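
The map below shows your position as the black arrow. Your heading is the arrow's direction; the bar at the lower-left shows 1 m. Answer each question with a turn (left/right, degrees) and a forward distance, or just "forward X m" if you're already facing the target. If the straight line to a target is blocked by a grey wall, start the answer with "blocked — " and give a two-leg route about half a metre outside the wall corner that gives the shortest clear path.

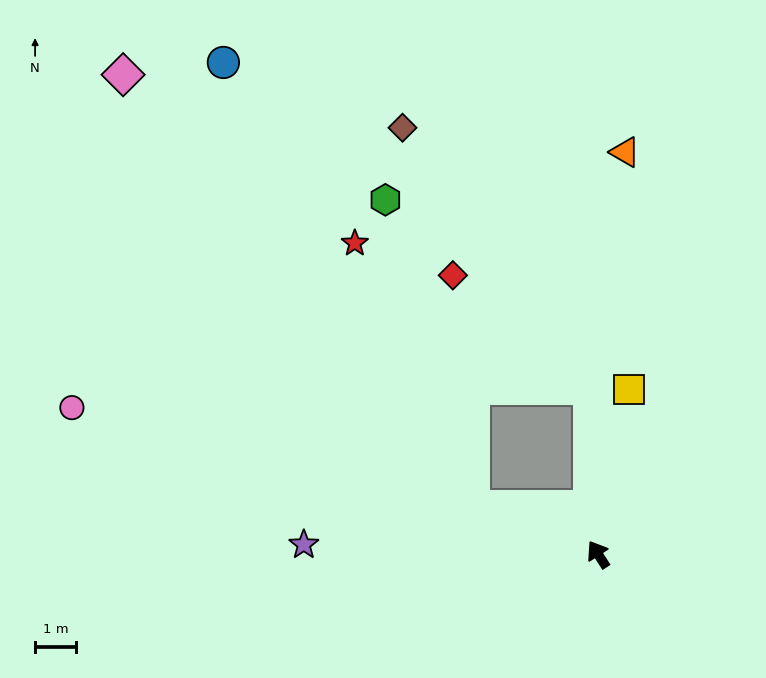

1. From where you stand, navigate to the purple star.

turn left 55°, forward 7.2 m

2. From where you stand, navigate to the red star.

blocked — turn left 37°, forward 3.3 m, then turn right 46°, forward 7.1 m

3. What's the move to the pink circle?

turn left 42°, forward 13.4 m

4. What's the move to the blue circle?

blocked — turn left 37°, forward 3.3 m, then turn right 41°, forward 12.5 m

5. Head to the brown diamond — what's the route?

blocked — turn right 30°, forward 4.1 m, then turn left 33°, forward 7.9 m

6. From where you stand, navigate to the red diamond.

blocked — turn right 30°, forward 4.1 m, then turn left 48°, forward 4.4 m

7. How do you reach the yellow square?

turn right 43°, forward 4.1 m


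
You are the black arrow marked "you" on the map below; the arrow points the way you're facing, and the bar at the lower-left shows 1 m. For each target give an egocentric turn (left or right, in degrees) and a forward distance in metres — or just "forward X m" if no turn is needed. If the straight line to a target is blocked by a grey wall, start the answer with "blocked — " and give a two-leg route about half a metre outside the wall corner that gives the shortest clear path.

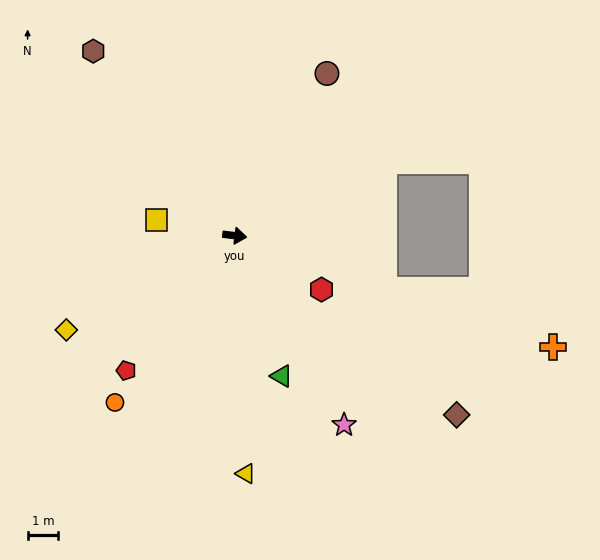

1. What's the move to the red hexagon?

turn right 25°, forward 3.3 m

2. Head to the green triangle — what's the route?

turn right 64°, forward 4.8 m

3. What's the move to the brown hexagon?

turn left 135°, forward 7.6 m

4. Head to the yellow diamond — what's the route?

turn right 144°, forward 6.3 m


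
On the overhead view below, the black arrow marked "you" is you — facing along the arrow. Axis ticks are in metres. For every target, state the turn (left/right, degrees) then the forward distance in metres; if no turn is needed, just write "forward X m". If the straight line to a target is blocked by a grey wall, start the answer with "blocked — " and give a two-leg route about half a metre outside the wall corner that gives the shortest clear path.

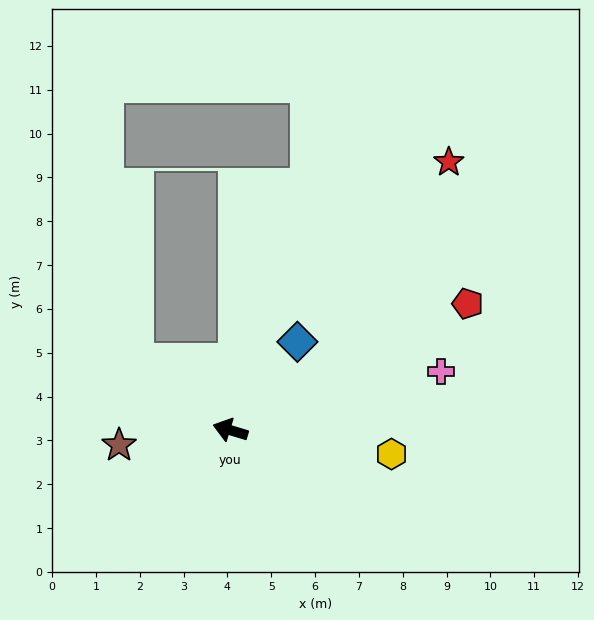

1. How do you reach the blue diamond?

turn right 110°, forward 2.5 m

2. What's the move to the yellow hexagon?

turn right 172°, forward 3.7 m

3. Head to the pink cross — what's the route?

turn right 148°, forward 5.0 m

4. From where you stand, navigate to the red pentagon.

turn right 135°, forward 6.1 m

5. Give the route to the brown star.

turn left 24°, forward 2.6 m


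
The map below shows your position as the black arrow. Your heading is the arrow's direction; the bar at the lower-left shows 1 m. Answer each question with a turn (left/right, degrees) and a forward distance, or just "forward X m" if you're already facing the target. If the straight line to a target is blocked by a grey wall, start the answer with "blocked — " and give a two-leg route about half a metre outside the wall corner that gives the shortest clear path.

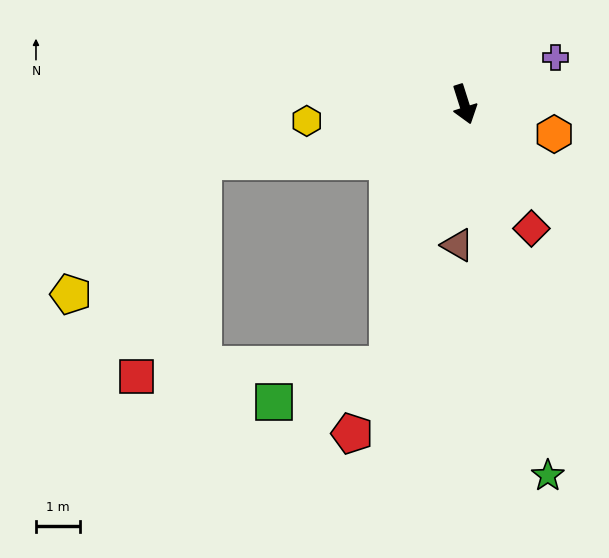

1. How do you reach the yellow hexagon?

turn right 102°, forward 3.6 m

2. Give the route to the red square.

blocked — turn right 34°, forward 6.2 m, then turn right 71°, forward 5.7 m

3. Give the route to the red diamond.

turn left 11°, forward 3.2 m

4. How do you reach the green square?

blocked — turn right 34°, forward 6.2 m, then turn right 55°, forward 2.7 m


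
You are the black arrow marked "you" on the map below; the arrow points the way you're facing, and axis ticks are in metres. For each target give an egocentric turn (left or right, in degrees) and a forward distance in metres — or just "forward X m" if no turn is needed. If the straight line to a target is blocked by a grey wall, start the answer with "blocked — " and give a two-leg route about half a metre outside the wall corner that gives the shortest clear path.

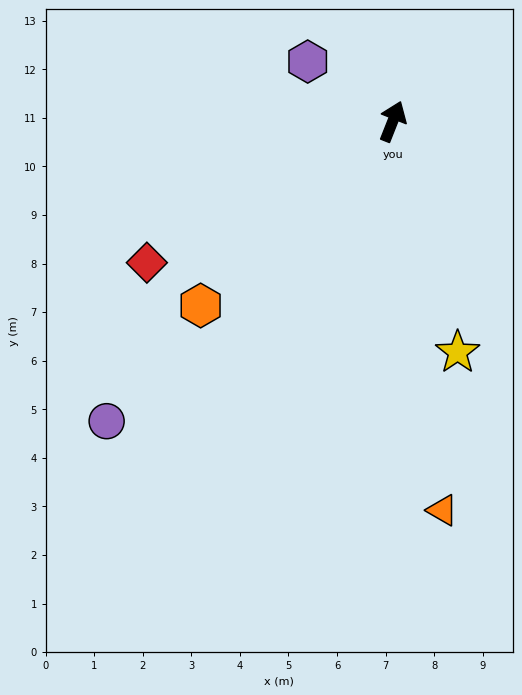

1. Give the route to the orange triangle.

turn right 151°, forward 8.1 m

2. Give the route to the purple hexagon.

turn left 76°, forward 2.1 m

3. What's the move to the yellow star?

turn right 143°, forward 4.9 m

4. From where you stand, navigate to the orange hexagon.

turn left 155°, forward 5.5 m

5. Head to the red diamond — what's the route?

turn left 141°, forward 5.8 m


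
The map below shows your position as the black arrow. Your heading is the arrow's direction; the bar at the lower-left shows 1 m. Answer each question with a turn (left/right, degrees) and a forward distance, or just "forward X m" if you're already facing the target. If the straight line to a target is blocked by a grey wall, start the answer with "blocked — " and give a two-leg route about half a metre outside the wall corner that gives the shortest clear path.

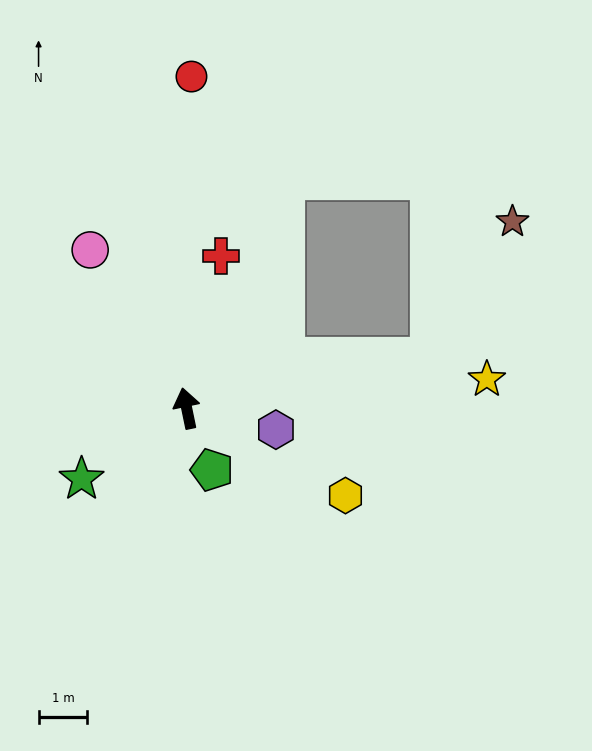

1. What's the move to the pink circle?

turn left 20°, forward 3.8 m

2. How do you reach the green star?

turn left 112°, forward 2.6 m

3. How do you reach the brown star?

blocked — turn right 90°, forward 5.1 m, then turn left 48°, forward 3.3 m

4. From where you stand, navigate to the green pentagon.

turn right 169°, forward 1.4 m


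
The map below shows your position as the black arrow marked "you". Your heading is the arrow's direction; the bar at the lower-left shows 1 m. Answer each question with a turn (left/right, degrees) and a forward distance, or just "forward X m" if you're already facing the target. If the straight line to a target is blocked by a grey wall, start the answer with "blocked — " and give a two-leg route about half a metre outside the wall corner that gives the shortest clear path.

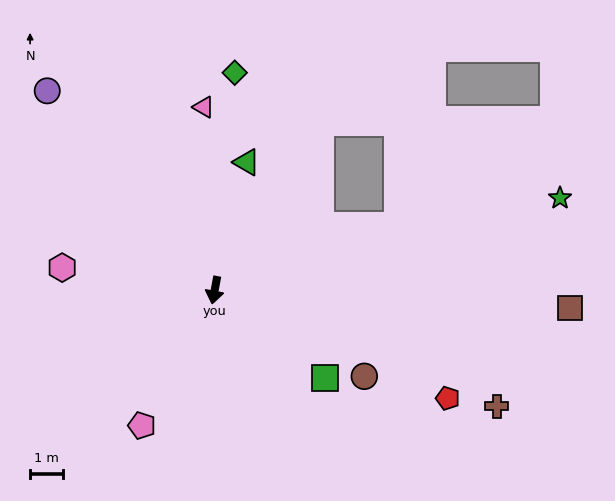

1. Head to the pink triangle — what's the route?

turn right 166°, forward 5.6 m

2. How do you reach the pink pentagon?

turn right 18°, forward 4.7 m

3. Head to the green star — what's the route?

turn left 116°, forward 10.9 m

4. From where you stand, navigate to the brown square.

turn left 98°, forward 10.8 m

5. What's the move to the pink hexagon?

turn right 88°, forward 4.7 m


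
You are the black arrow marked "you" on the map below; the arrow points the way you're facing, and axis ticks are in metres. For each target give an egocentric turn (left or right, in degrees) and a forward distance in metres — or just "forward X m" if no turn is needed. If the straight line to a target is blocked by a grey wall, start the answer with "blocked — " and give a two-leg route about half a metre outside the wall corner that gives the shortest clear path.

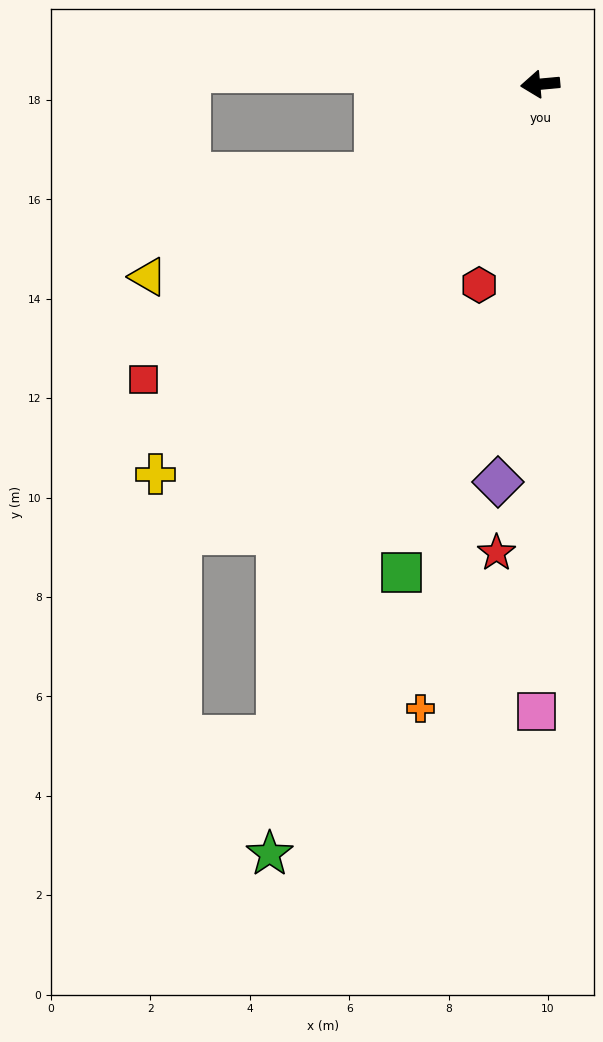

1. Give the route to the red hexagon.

turn left 68°, forward 4.2 m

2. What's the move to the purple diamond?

turn left 79°, forward 8.0 m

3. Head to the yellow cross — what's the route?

turn left 40°, forward 11.0 m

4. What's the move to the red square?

turn left 31°, forward 10.0 m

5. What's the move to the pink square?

turn left 84°, forward 12.6 m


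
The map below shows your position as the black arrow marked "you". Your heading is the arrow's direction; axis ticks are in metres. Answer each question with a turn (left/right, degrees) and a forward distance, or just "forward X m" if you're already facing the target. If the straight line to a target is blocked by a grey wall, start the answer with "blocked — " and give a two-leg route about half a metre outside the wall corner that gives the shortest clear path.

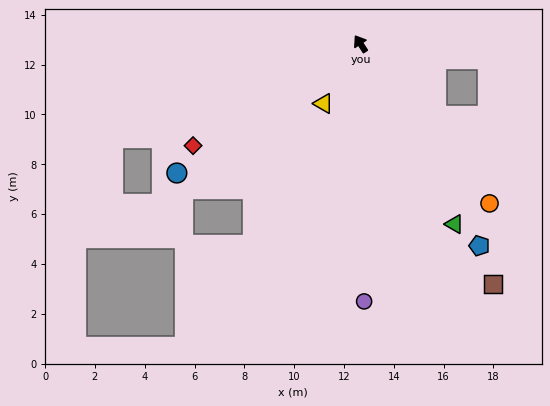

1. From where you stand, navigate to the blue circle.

turn left 92°, forward 9.0 m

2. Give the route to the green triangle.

turn left 174°, forward 8.2 m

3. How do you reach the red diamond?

turn left 88°, forward 7.9 m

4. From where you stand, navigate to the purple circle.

turn left 148°, forward 10.3 m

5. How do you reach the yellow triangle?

turn left 115°, forward 2.8 m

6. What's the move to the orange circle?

turn right 174°, forward 8.2 m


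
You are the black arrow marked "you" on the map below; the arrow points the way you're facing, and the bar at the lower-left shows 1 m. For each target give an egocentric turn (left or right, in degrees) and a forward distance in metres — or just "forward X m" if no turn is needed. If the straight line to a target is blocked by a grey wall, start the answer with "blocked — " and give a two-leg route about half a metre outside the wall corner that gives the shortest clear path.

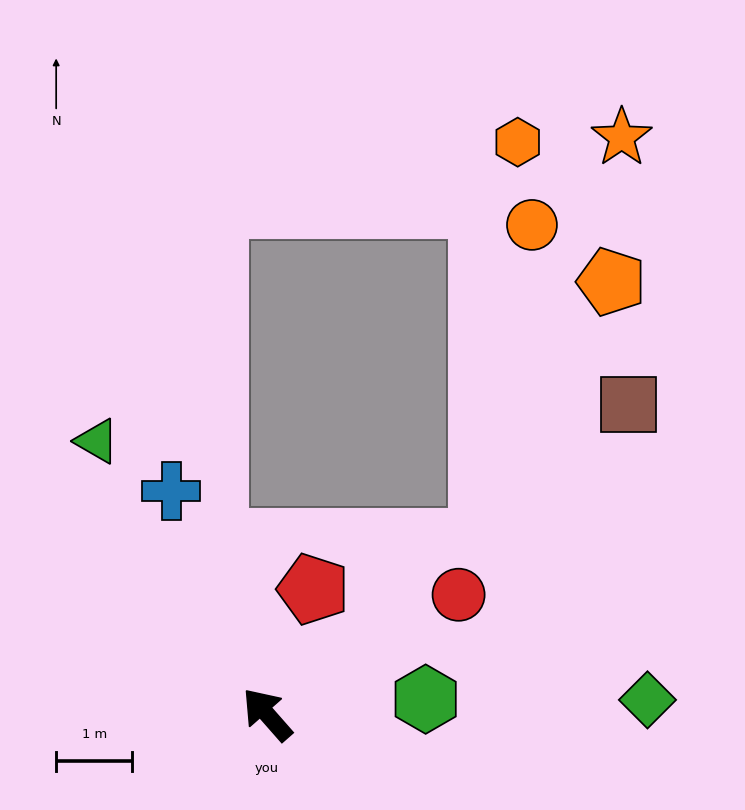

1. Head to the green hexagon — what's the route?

turn right 126°, forward 2.1 m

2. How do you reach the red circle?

turn right 99°, forward 3.0 m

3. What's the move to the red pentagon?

turn right 62°, forward 1.7 m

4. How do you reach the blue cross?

turn right 18°, forward 3.2 m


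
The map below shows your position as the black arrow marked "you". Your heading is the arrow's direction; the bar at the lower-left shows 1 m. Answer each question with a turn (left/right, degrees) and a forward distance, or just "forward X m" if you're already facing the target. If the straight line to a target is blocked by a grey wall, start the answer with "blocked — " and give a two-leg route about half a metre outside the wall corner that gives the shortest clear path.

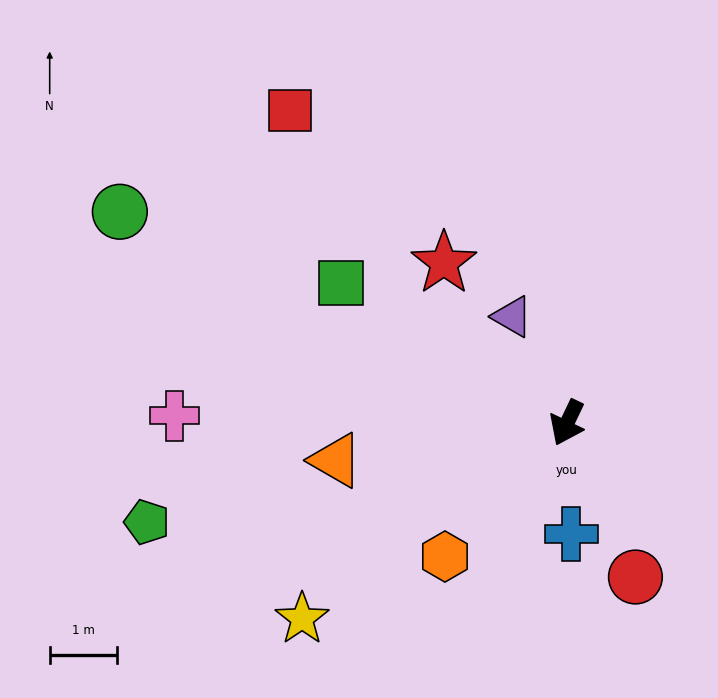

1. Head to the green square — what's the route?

turn right 96°, forward 4.0 m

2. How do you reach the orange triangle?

turn right 55°, forward 3.5 m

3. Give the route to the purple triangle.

turn right 127°, forward 1.8 m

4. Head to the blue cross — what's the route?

turn left 28°, forward 1.7 m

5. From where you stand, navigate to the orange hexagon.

turn right 17°, forward 2.7 m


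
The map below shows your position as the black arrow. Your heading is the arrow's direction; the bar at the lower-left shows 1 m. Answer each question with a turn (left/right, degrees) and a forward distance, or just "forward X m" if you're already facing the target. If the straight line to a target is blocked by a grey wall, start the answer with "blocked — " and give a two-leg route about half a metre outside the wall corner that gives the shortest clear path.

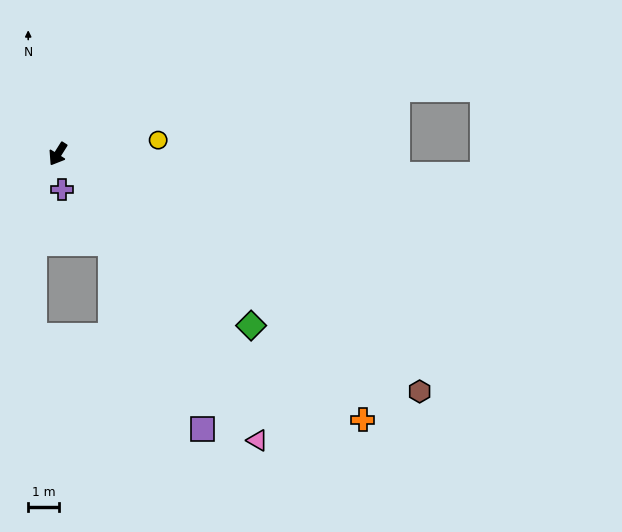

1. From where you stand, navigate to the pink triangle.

turn left 67°, forward 11.4 m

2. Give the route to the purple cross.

turn left 39°, forward 1.2 m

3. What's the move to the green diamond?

turn left 81°, forward 8.4 m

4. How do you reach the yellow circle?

turn left 130°, forward 3.3 m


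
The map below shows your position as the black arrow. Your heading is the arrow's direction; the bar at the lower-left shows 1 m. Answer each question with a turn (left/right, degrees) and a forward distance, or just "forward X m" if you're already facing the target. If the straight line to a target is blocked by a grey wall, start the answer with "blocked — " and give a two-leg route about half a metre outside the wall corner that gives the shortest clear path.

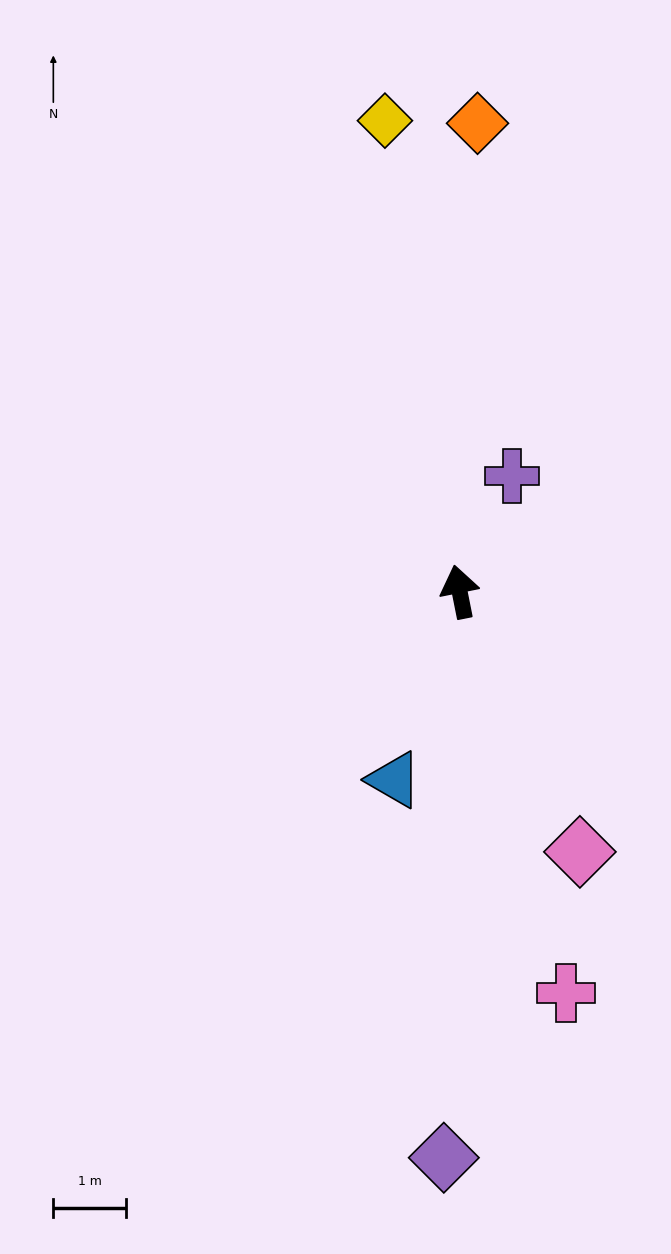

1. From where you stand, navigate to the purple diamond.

turn left 167°, forward 7.8 m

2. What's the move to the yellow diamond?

turn right 2°, forward 6.6 m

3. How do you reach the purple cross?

turn right 36°, forward 1.8 m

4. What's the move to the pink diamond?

turn right 166°, forward 4.0 m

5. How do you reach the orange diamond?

turn right 13°, forward 6.5 m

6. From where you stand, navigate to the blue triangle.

turn left 150°, forward 2.8 m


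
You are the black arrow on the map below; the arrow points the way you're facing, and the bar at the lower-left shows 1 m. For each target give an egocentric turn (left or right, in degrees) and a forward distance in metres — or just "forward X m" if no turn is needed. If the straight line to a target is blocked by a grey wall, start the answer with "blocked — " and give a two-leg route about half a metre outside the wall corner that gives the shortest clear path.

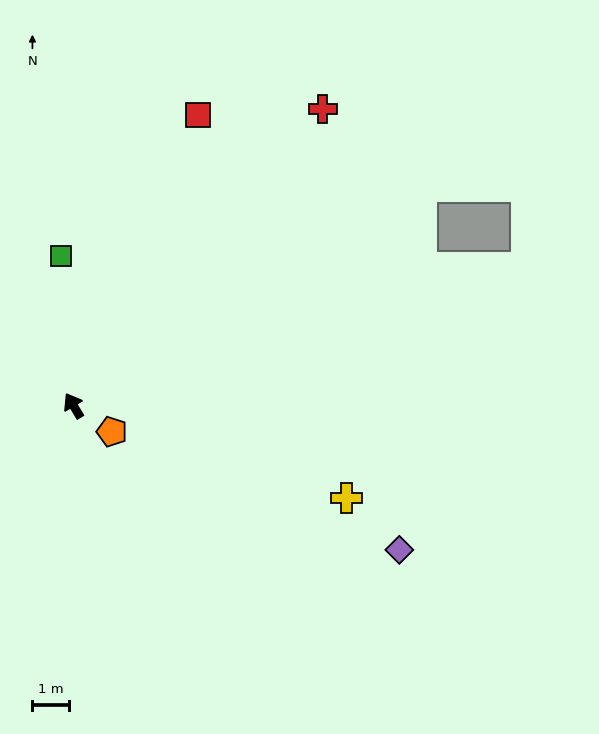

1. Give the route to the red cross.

turn right 71°, forward 10.7 m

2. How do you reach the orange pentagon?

turn right 155°, forward 1.3 m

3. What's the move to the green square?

turn right 26°, forward 4.1 m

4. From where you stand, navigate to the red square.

turn right 54°, forward 8.7 m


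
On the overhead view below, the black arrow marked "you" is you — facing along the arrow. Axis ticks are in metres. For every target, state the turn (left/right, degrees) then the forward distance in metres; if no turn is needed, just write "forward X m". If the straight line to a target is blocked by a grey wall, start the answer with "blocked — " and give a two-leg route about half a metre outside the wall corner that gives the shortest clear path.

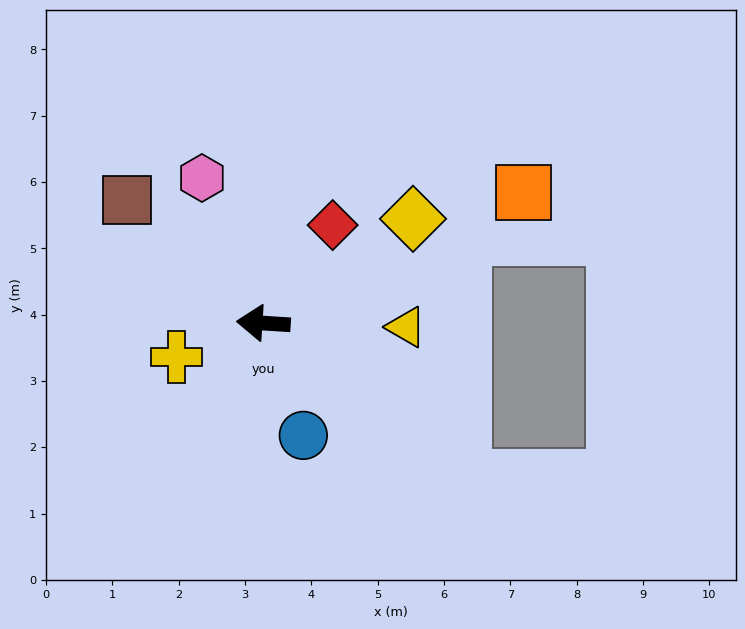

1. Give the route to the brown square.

turn right 39°, forward 2.8 m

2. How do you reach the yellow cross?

turn left 25°, forward 1.4 m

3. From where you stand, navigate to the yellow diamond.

turn right 141°, forward 2.8 m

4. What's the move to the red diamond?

turn right 122°, forward 1.8 m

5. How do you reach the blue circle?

turn left 113°, forward 1.8 m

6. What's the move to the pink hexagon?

turn right 63°, forward 2.4 m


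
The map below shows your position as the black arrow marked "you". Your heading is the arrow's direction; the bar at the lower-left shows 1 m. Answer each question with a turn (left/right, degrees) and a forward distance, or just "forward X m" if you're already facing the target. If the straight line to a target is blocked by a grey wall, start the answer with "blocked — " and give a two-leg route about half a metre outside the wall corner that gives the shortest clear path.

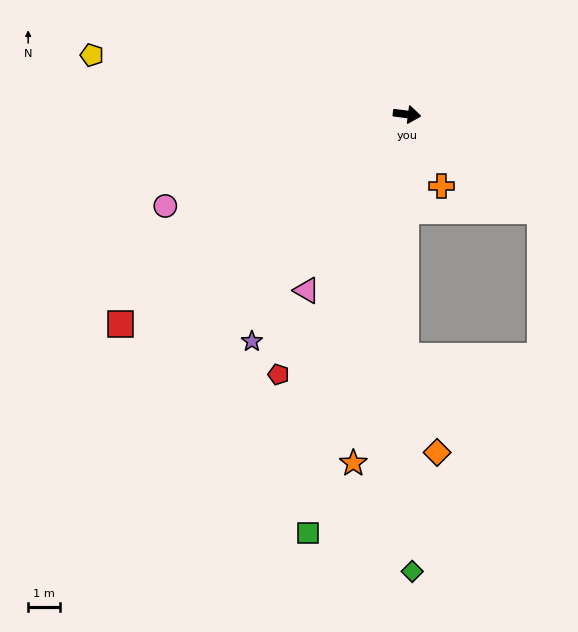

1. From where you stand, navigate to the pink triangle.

turn right 113°, forward 6.4 m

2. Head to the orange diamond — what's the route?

blocked — turn right 83°, forward 7.6 m, then turn left 18°, forward 3.2 m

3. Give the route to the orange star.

turn right 92°, forward 11.1 m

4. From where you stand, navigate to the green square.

turn right 96°, forward 13.6 m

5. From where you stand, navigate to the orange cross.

turn right 57°, forward 2.5 m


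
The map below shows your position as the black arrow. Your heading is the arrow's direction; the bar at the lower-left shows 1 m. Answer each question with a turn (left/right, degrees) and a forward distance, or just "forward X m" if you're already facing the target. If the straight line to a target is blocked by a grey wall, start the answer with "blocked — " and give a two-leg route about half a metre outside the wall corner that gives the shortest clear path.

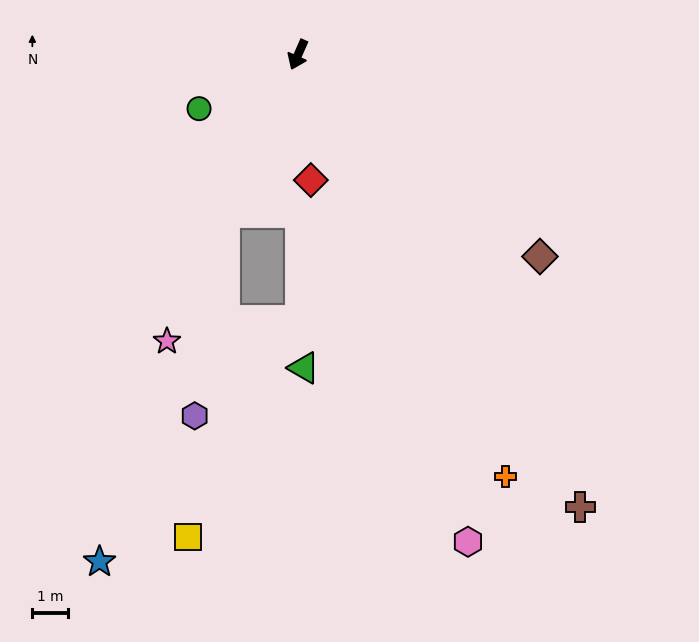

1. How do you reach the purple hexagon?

blocked — forward 4.9 m, then turn left 15°, forward 5.8 m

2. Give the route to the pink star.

forward 8.9 m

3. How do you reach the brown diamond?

turn left 74°, forward 8.9 m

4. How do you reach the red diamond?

turn left 30°, forward 3.5 m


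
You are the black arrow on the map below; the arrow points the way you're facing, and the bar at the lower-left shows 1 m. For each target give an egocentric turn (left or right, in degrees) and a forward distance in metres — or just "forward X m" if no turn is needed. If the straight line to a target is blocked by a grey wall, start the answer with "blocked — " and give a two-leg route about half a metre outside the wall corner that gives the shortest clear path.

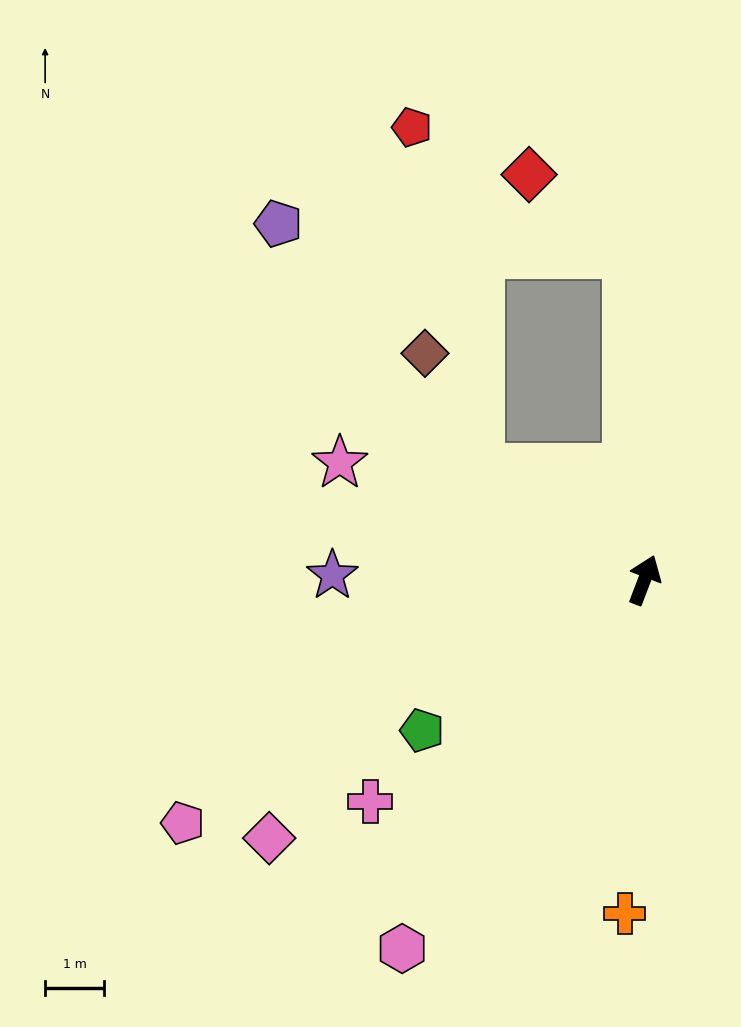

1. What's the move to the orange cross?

turn right 162°, forward 5.7 m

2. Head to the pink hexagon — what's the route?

turn left 168°, forward 7.5 m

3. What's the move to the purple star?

turn left 110°, forward 5.3 m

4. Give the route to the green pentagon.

turn left 145°, forward 4.6 m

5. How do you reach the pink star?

turn left 90°, forward 5.6 m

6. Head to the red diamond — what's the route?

blocked — turn left 24°, forward 5.5 m, then turn left 48°, forward 2.2 m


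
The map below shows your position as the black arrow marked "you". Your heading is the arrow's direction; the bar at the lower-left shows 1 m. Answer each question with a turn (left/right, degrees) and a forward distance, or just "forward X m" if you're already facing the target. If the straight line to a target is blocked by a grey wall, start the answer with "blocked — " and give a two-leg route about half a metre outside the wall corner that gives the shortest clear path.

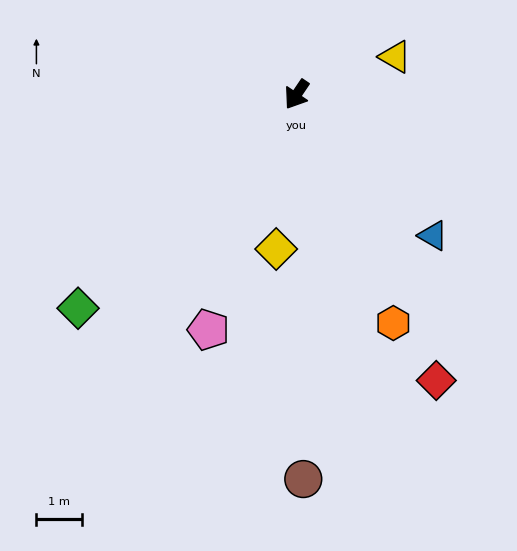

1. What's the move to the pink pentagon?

turn left 13°, forward 5.5 m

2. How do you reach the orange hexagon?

turn left 57°, forward 5.5 m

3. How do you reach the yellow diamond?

turn left 27°, forward 3.4 m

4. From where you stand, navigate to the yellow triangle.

turn left 145°, forward 2.3 m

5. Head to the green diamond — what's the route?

turn right 12°, forward 6.7 m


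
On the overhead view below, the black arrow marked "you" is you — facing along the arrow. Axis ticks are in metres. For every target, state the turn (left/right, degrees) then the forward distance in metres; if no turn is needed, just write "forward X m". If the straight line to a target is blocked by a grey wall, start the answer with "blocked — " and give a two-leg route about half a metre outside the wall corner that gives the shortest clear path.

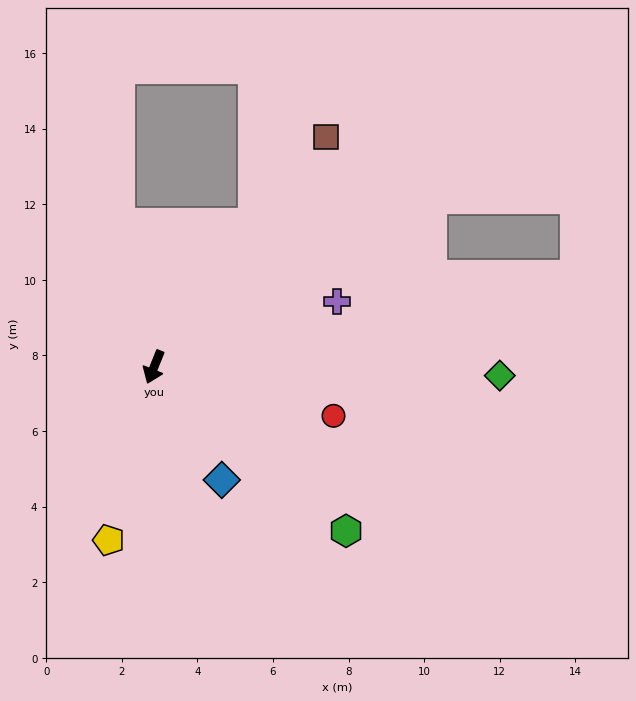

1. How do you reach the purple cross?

turn left 132°, forward 5.1 m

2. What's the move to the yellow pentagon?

turn left 7°, forward 4.7 m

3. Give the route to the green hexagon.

turn left 71°, forward 6.7 m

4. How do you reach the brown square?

turn left 165°, forward 7.6 m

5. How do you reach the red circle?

turn left 97°, forward 4.9 m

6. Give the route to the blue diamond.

turn left 53°, forward 3.5 m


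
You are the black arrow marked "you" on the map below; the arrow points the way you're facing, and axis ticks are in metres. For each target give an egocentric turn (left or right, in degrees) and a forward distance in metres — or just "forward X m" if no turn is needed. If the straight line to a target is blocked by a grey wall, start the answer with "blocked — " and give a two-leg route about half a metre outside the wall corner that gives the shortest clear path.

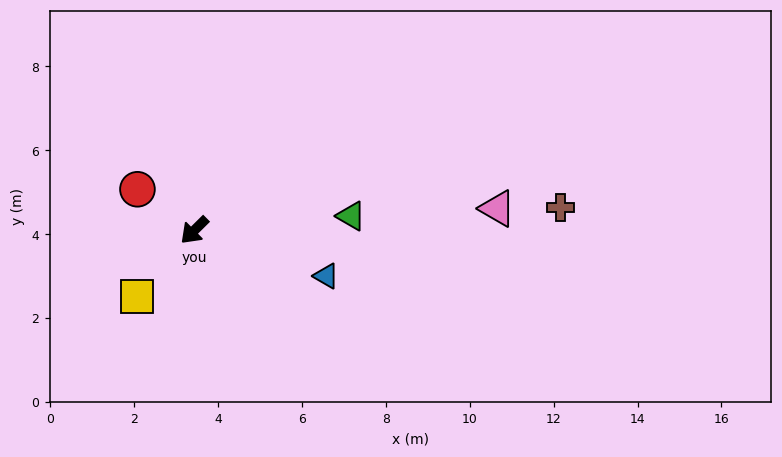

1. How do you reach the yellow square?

turn left 4°, forward 2.1 m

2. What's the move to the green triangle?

turn left 141°, forward 3.7 m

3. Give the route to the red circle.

turn right 81°, forward 1.7 m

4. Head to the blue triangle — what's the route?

turn left 116°, forward 3.3 m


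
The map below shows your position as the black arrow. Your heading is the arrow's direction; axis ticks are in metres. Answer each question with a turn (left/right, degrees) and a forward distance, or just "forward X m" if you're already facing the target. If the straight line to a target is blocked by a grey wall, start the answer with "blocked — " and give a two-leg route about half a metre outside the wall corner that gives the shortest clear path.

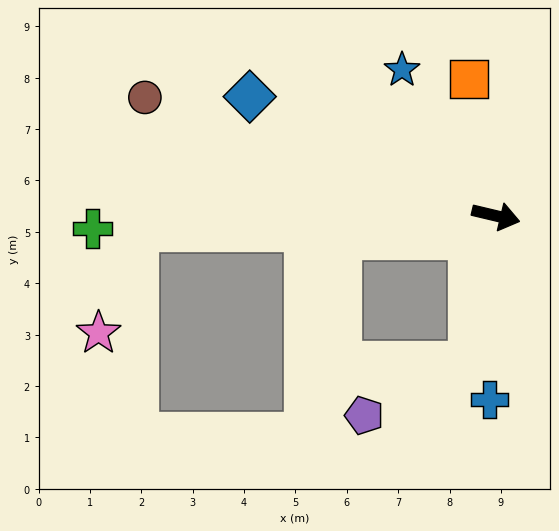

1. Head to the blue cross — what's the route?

turn right 79°, forward 3.6 m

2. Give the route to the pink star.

blocked — turn right 164°, forward 7.0 m, then turn left 67°, forward 2.1 m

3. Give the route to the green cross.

turn right 165°, forward 7.9 m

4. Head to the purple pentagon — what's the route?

blocked — turn right 86°, forward 2.9 m, then turn right 55°, forward 2.3 m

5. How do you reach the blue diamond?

turn left 168°, forward 5.3 m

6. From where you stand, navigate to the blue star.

turn left 136°, forward 3.4 m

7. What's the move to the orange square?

turn left 115°, forward 2.7 m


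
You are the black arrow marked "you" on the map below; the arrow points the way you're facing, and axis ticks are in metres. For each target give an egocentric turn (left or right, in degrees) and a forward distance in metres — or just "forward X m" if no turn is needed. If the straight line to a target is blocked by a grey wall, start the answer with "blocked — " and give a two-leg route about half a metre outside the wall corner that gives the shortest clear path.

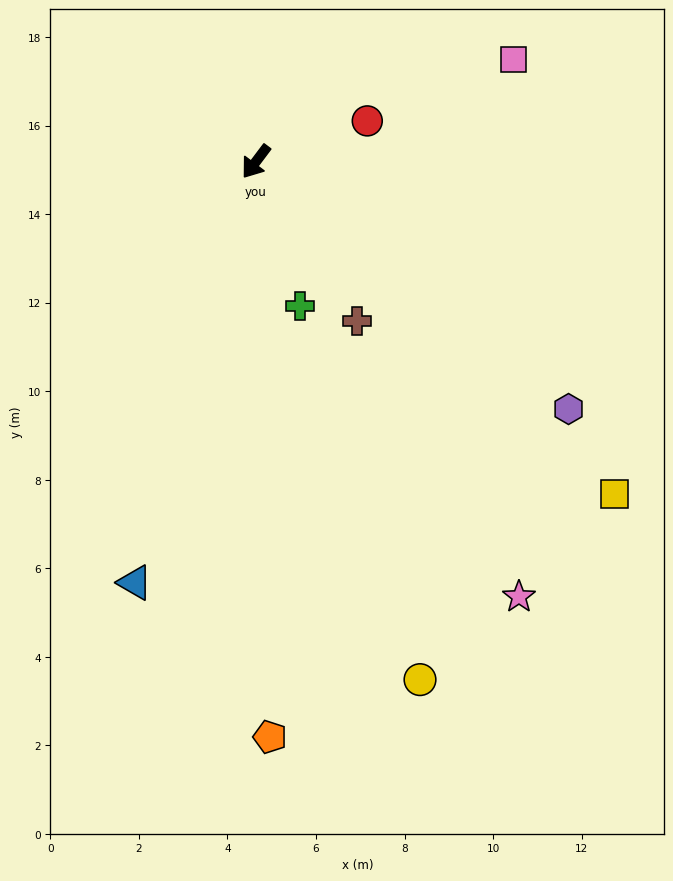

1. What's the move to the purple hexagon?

turn left 89°, forward 9.0 m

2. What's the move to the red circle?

turn left 147°, forward 2.7 m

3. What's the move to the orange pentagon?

turn left 38°, forward 13.0 m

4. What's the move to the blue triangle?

turn left 21°, forward 9.9 m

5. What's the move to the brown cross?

turn left 69°, forward 4.3 m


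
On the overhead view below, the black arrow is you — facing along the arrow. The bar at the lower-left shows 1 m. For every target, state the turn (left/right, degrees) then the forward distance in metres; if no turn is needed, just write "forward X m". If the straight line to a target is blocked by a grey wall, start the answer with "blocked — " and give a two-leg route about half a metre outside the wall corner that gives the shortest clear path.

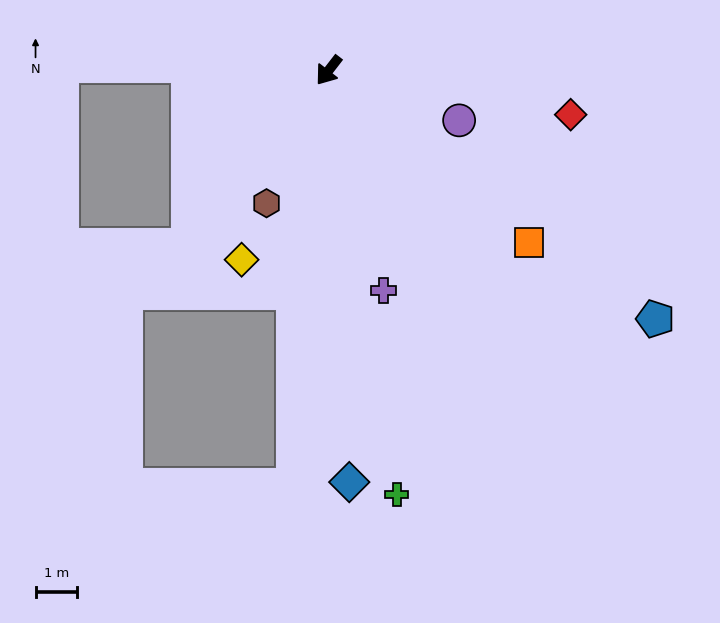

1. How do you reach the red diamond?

turn left 117°, forward 5.9 m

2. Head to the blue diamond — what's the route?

turn left 41°, forward 9.8 m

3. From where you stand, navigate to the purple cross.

turn left 52°, forward 5.4 m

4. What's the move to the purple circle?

turn left 107°, forward 3.3 m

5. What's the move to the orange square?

turn left 87°, forward 6.3 m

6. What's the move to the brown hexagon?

turn left 13°, forward 3.5 m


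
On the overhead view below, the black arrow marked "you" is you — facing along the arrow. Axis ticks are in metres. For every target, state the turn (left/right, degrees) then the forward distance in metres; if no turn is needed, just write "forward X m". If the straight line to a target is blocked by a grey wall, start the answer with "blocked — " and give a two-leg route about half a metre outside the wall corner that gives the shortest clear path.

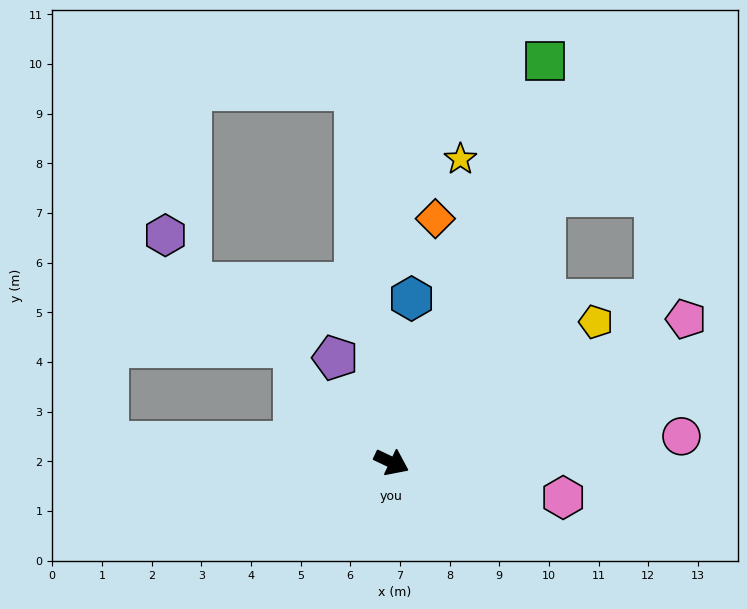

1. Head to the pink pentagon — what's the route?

turn left 51°, forward 6.6 m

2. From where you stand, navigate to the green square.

turn left 94°, forward 8.7 m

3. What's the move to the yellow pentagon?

turn left 60°, forward 5.0 m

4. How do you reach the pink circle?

turn left 31°, forward 5.9 m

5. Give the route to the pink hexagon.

turn left 14°, forward 3.5 m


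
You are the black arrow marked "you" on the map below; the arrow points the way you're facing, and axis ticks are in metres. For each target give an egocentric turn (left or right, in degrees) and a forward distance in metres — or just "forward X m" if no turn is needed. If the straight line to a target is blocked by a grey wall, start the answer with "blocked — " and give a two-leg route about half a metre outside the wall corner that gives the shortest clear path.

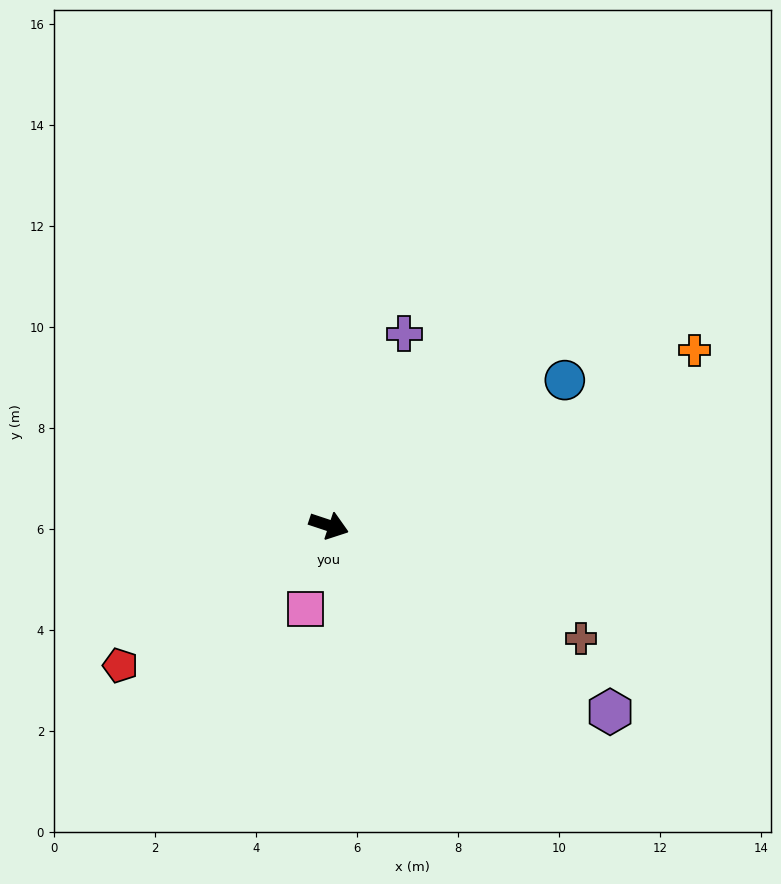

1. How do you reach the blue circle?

turn left 50°, forward 5.5 m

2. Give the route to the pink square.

turn right 87°, forward 1.7 m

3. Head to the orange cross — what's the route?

turn left 44°, forward 8.0 m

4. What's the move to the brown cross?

turn right 6°, forward 5.5 m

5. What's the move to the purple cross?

turn left 87°, forward 4.1 m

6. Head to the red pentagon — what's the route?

turn right 128°, forward 5.0 m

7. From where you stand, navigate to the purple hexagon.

turn right 15°, forward 6.7 m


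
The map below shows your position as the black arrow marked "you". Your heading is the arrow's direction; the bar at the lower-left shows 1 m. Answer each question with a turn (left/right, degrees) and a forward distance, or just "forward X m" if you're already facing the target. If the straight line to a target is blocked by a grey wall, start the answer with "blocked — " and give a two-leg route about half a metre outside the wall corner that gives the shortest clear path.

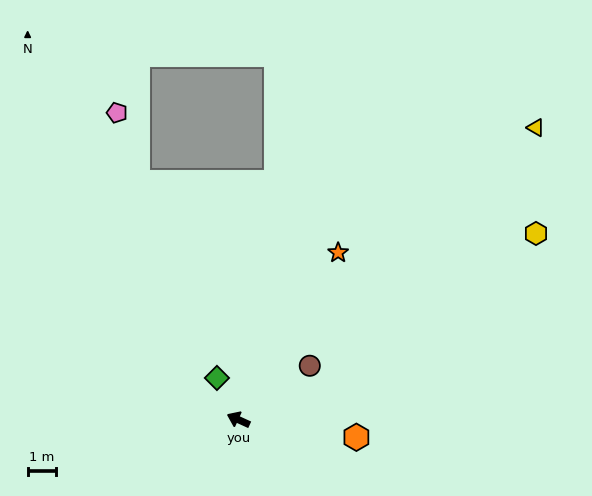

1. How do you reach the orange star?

turn right 96°, forward 6.8 m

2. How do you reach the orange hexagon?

turn right 164°, forward 4.2 m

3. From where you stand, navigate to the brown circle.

turn right 118°, forward 3.1 m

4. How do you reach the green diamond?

turn right 38°, forward 1.6 m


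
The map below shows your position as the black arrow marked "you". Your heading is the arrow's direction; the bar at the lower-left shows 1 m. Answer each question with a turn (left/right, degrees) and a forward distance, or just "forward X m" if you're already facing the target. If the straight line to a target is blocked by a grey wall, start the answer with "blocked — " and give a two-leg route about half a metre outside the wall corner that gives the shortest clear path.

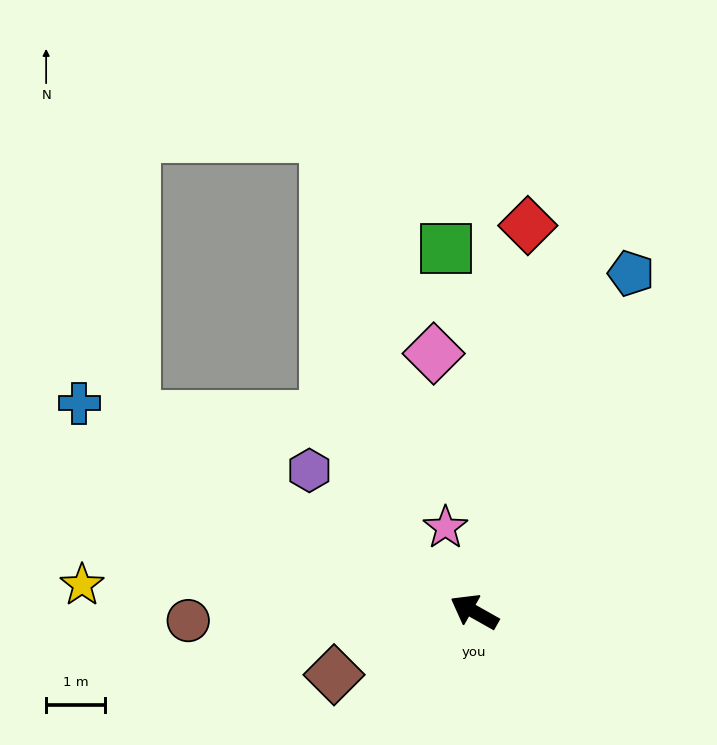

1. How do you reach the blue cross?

forward 7.5 m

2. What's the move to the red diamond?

turn right 68°, forward 6.6 m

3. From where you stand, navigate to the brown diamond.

turn left 54°, forward 2.6 m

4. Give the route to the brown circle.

turn left 31°, forward 4.8 m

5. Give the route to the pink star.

turn right 42°, forward 1.5 m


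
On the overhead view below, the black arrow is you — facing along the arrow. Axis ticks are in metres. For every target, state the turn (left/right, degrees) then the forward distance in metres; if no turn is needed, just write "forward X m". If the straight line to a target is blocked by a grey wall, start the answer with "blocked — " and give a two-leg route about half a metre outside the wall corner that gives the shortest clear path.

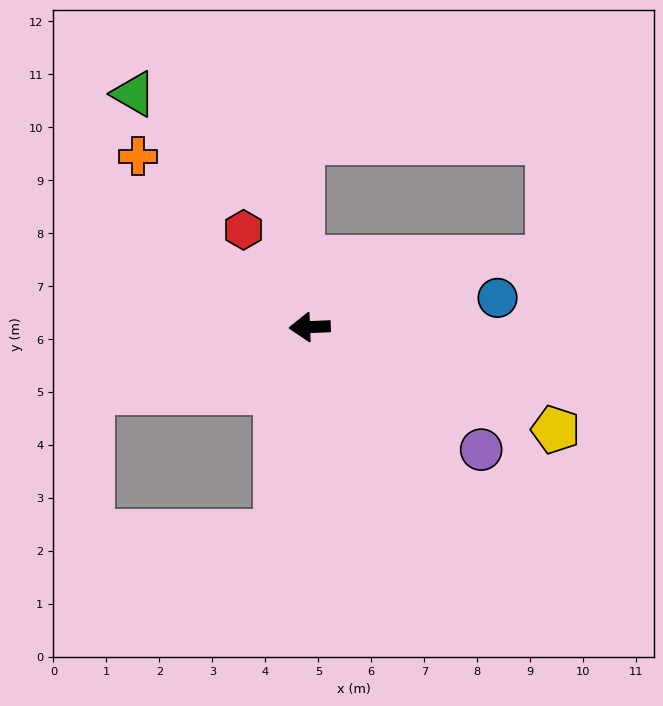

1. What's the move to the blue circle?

turn right 174°, forward 3.6 m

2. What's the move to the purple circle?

turn left 142°, forward 4.0 m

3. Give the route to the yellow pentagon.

turn left 155°, forward 5.0 m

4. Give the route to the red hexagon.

turn right 58°, forward 2.2 m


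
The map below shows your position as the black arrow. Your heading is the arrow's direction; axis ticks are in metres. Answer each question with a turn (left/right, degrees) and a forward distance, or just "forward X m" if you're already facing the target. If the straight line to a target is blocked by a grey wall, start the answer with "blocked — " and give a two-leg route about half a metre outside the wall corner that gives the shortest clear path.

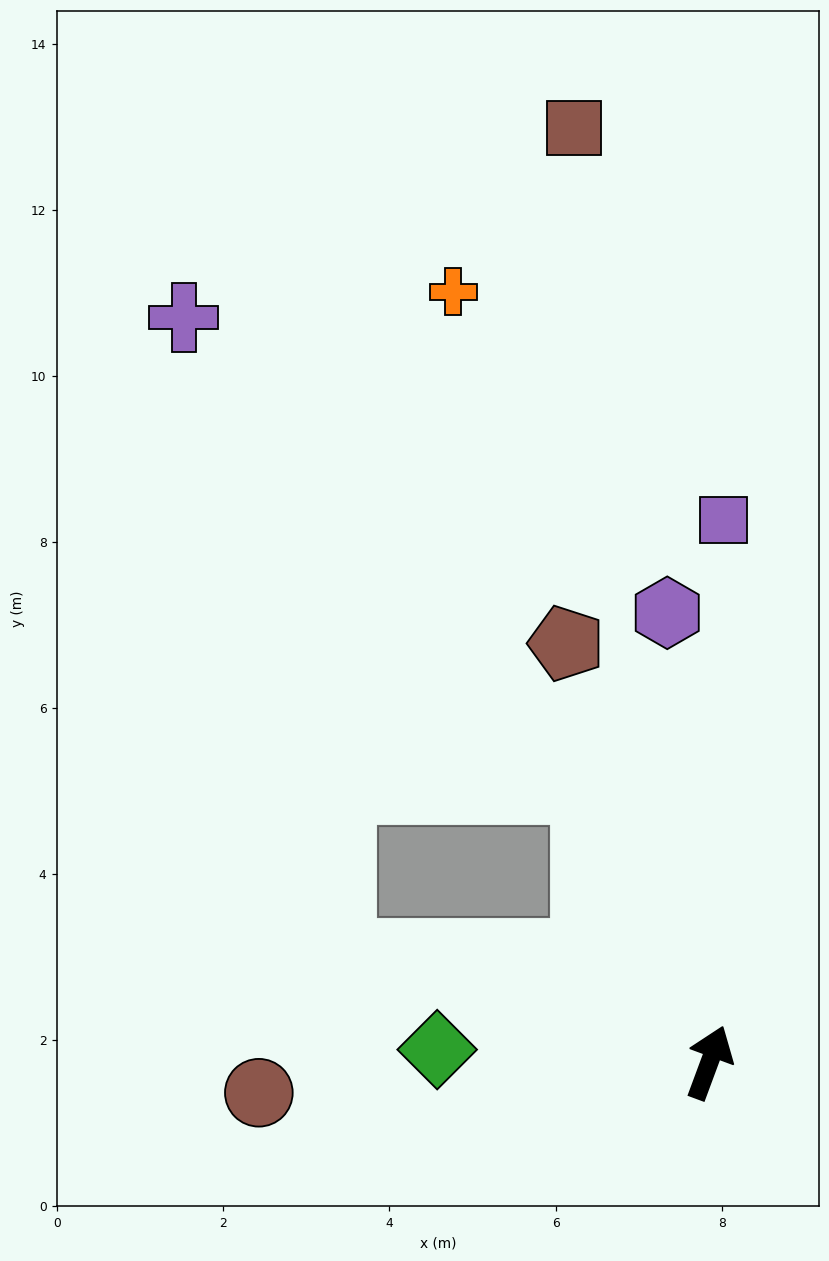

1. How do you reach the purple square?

turn left 19°, forward 6.5 m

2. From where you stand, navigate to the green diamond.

turn left 108°, forward 3.3 m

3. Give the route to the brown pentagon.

turn left 39°, forward 5.3 m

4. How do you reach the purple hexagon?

turn left 26°, forward 5.4 m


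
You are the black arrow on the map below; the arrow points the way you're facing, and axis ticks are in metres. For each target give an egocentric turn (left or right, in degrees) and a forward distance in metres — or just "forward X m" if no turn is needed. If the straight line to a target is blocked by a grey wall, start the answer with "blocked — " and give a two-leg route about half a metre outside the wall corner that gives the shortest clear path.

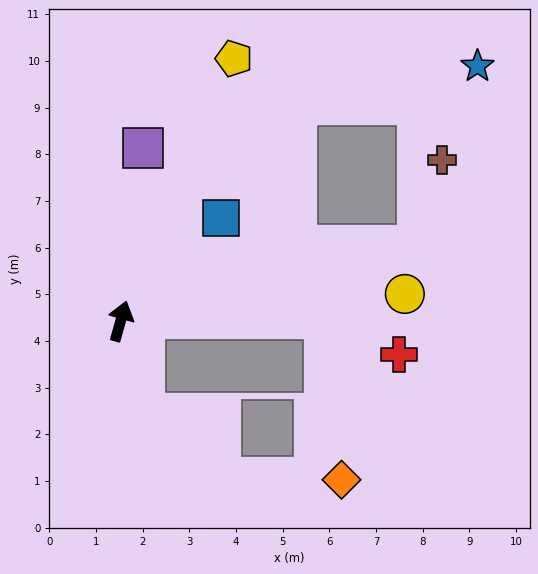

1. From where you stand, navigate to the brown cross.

blocked — turn right 60°, forward 6.6 m, then turn left 60°, forward 1.9 m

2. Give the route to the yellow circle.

turn right 69°, forward 6.1 m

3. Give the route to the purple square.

turn left 8°, forward 3.7 m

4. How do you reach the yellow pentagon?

turn right 8°, forward 6.1 m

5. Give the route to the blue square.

turn right 28°, forward 3.1 m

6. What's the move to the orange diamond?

blocked — turn right 74°, forward 4.4 m, then turn right 84°, forward 3.5 m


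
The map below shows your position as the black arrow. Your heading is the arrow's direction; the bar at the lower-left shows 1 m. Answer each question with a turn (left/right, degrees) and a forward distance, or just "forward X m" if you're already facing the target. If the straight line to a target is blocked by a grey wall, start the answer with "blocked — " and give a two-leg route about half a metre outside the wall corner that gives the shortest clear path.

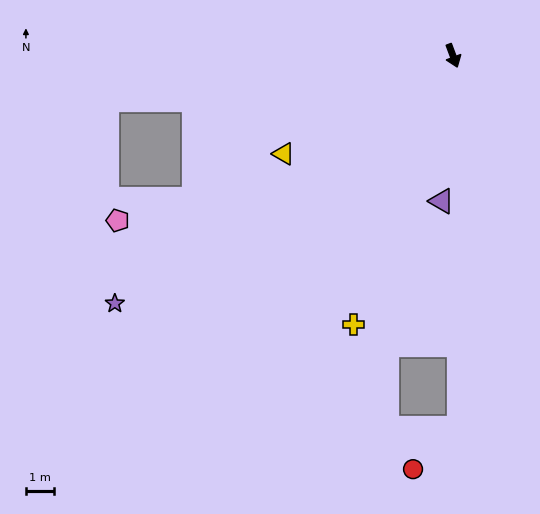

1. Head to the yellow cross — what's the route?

turn right 41°, forward 10.2 m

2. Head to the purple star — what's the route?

turn right 74°, forward 14.9 m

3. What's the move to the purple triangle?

turn right 25°, forward 5.2 m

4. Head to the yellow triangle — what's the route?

turn right 80°, forward 7.0 m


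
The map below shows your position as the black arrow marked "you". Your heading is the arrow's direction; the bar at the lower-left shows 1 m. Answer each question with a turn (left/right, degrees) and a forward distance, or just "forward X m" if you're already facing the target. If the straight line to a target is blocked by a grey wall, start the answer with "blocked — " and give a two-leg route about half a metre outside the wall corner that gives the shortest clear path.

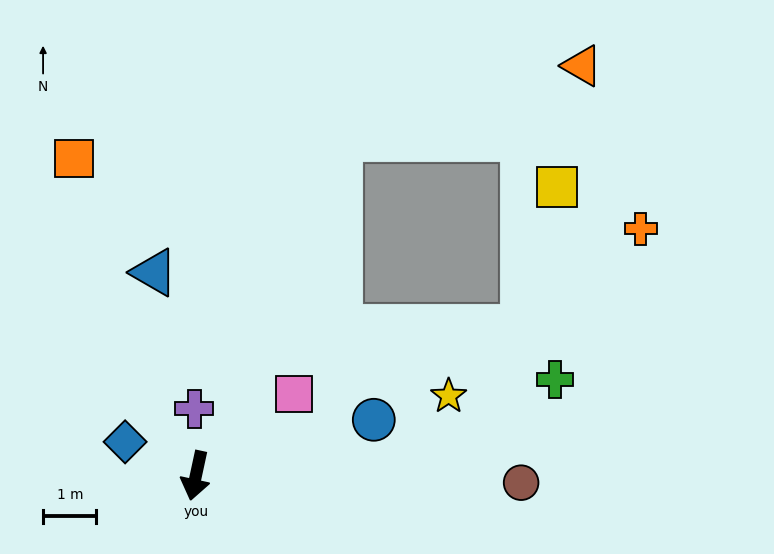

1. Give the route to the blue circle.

turn left 120°, forward 3.5 m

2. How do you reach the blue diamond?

turn right 103°, forward 1.5 m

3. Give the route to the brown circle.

turn left 101°, forward 6.1 m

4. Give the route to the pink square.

turn left 142°, forward 2.4 m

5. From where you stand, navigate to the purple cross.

turn right 166°, forward 1.3 m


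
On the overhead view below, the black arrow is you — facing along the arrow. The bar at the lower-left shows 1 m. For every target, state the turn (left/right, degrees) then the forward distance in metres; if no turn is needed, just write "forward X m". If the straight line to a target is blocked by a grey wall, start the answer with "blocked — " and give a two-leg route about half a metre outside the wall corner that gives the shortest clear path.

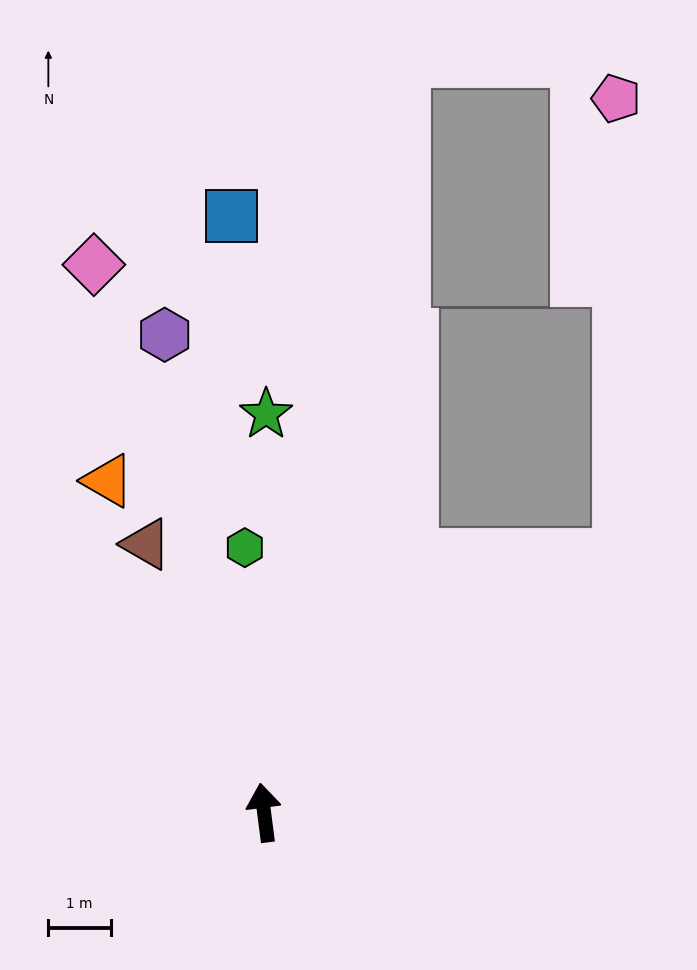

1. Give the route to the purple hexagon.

turn left 4°, forward 7.8 m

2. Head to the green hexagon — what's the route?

turn right 3°, forward 4.3 m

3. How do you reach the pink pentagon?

blocked — turn right 61°, forward 7.0 m, then turn left 54°, forward 7.3 m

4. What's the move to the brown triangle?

turn left 16°, forward 4.7 m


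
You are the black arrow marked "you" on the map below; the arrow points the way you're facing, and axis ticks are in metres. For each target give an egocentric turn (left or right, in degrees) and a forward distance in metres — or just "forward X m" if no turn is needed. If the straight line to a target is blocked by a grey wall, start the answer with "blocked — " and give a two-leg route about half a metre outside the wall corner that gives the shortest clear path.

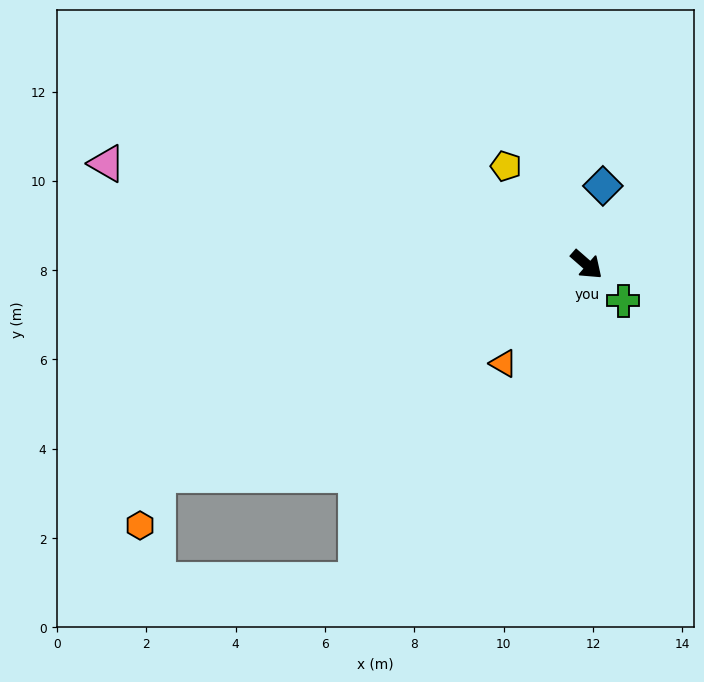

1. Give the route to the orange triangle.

turn right 89°, forward 2.9 m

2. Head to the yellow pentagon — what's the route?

turn left 171°, forward 2.8 m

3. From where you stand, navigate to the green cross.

turn right 4°, forward 1.2 m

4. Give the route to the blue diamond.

turn left 120°, forward 1.8 m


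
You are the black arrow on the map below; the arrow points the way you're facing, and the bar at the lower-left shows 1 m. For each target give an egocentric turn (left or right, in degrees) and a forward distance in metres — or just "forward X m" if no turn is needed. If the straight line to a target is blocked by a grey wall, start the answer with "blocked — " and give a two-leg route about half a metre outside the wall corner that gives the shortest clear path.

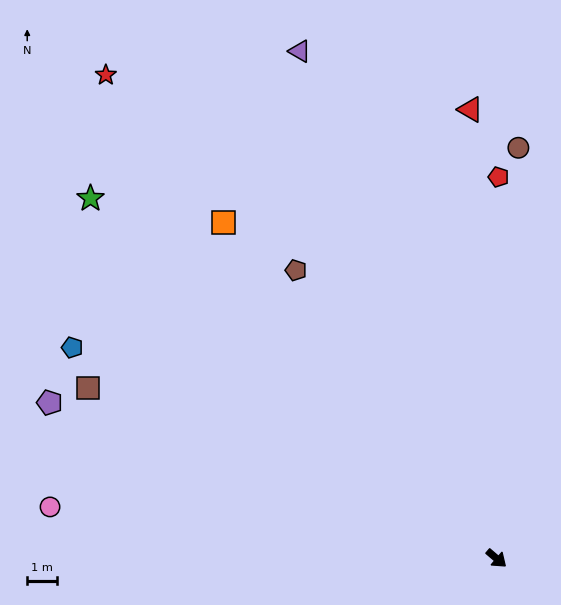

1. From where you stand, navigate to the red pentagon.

turn left 130°, forward 12.6 m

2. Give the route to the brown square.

turn right 162°, forward 14.7 m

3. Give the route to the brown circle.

turn left 127°, forward 13.6 m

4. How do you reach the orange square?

turn left 170°, forward 14.4 m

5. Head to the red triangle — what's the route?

turn left 134°, forward 14.9 m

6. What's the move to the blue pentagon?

turn right 166°, forward 15.7 m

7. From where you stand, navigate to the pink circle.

turn right 146°, forward 14.9 m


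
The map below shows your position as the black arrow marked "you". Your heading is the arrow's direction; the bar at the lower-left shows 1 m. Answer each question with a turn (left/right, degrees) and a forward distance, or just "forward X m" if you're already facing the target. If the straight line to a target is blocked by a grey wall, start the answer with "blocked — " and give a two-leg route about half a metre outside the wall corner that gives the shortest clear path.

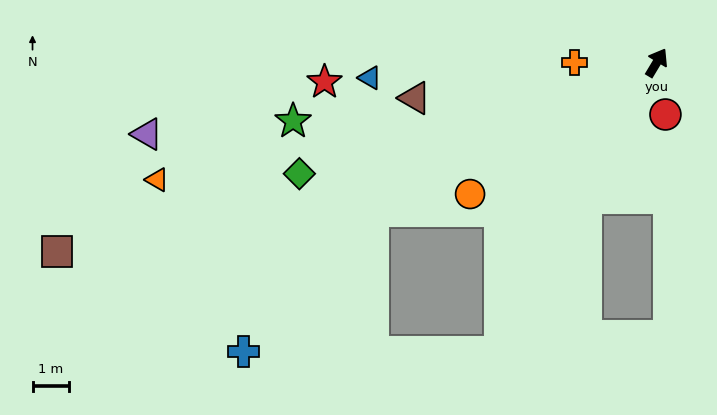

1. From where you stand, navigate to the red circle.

turn right 139°, forward 1.4 m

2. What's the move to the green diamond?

turn left 138°, forward 10.1 m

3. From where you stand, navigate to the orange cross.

turn left 121°, forward 2.2 m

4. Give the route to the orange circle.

turn left 156°, forward 6.2 m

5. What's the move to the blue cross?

blocked — turn left 149°, forward 8.7 m, then turn left 19°, forward 5.2 m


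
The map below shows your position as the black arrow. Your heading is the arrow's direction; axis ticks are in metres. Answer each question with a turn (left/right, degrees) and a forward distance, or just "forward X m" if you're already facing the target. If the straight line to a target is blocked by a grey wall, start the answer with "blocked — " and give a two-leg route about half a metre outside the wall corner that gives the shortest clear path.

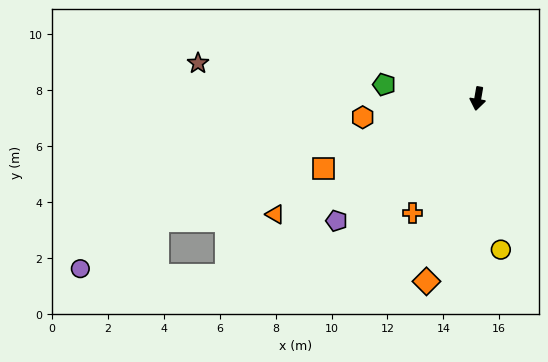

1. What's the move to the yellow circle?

turn left 18°, forward 5.5 m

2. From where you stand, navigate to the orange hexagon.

turn right 71°, forward 4.2 m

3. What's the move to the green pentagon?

turn right 89°, forward 3.4 m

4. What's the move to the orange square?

turn right 56°, forward 6.1 m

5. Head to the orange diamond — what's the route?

turn right 6°, forward 6.8 m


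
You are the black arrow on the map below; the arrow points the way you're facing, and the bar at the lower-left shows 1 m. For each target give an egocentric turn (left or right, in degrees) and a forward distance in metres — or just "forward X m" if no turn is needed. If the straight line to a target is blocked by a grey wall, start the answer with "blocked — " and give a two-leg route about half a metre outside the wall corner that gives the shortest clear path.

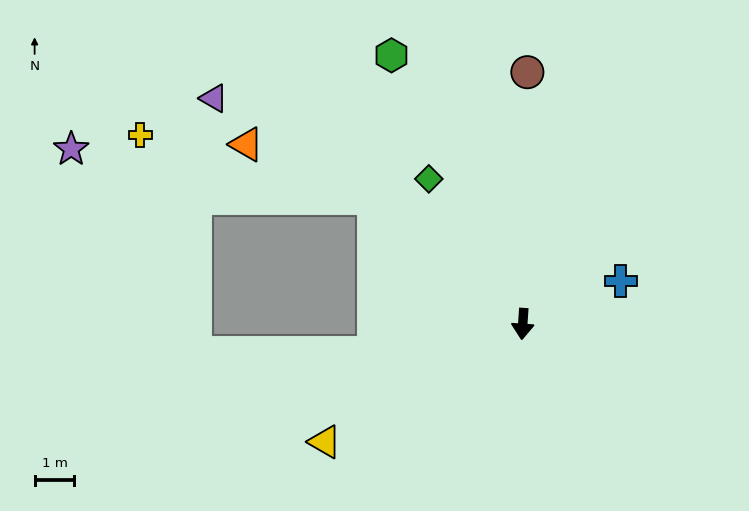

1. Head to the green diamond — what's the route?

turn right 143°, forward 4.4 m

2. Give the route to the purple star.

blocked — turn right 127°, forward 4.9 m, then turn left 32°, forward 7.7 m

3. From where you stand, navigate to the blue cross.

turn left 117°, forward 2.7 m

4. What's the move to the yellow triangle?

turn right 55°, forward 5.8 m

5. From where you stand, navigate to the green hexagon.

turn right 150°, forward 7.5 m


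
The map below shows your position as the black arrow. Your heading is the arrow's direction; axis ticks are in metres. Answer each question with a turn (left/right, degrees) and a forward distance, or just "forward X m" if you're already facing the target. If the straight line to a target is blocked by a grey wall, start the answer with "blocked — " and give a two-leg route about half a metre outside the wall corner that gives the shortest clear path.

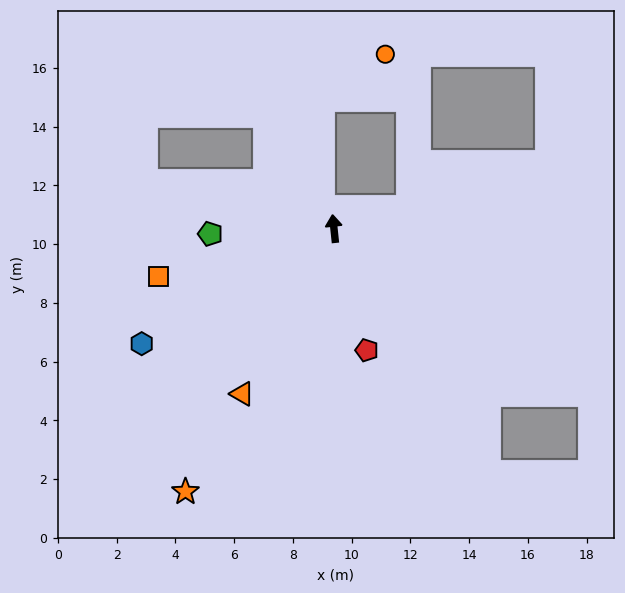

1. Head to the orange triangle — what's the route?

turn left 145°, forward 6.4 m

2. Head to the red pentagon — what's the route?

turn right 171°, forward 4.3 m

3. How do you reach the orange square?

turn left 99°, forward 6.2 m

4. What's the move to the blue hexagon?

turn left 115°, forward 7.6 m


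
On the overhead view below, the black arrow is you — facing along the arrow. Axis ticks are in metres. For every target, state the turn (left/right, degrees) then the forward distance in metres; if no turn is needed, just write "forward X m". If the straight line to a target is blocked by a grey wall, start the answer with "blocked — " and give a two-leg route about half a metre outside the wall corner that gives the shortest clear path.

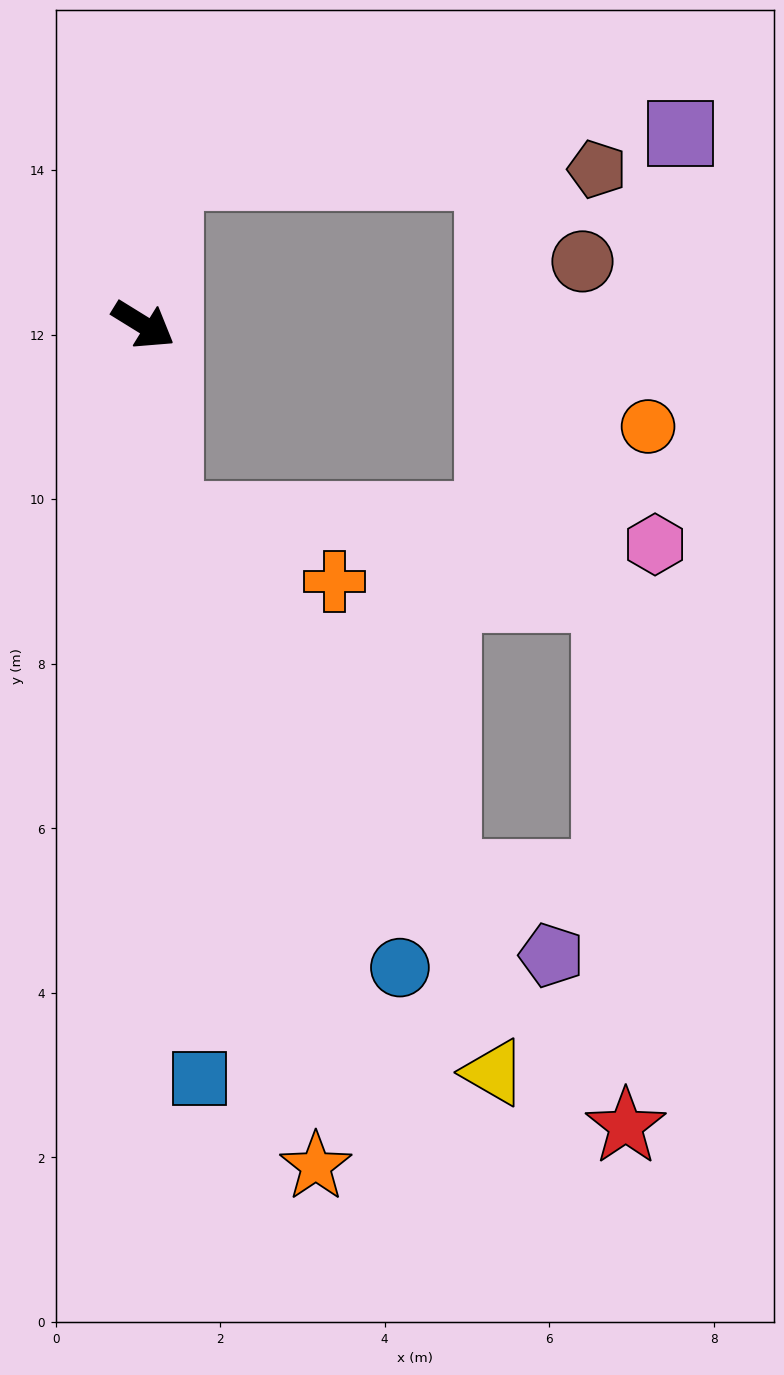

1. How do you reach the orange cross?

blocked — turn right 51°, forward 2.4 m, then turn left 62°, forward 2.2 m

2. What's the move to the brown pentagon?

blocked — turn left 112°, forward 1.8 m, then turn right 79°, forward 5.2 m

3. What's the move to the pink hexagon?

blocked — turn right 51°, forward 2.4 m, then turn left 80°, forward 5.9 m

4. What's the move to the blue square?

turn right 54°, forward 9.2 m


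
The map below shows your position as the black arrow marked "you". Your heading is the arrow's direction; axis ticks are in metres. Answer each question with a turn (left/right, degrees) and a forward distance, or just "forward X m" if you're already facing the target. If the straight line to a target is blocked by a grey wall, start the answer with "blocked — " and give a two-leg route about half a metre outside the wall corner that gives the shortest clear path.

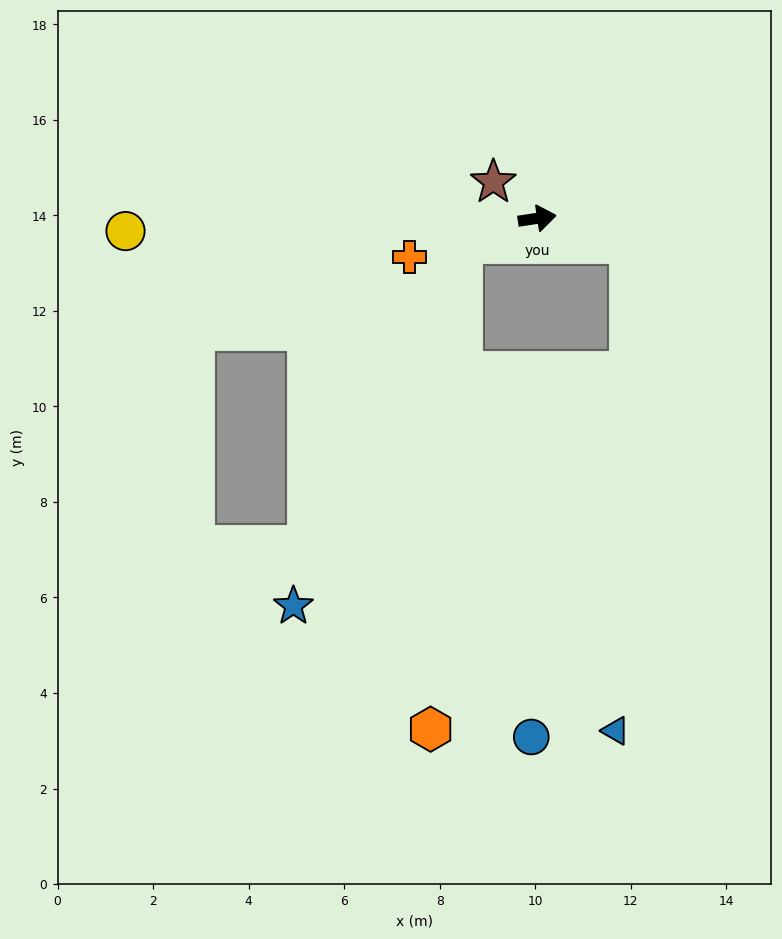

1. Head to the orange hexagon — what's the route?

blocked — turn right 170°, forward 1.7 m, then turn left 68°, forward 10.2 m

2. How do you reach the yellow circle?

turn left 173°, forward 8.6 m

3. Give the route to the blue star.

blocked — turn right 170°, forward 1.7 m, then turn left 46°, forward 8.4 m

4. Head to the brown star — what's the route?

turn left 132°, forward 1.2 m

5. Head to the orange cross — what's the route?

turn right 172°, forward 2.8 m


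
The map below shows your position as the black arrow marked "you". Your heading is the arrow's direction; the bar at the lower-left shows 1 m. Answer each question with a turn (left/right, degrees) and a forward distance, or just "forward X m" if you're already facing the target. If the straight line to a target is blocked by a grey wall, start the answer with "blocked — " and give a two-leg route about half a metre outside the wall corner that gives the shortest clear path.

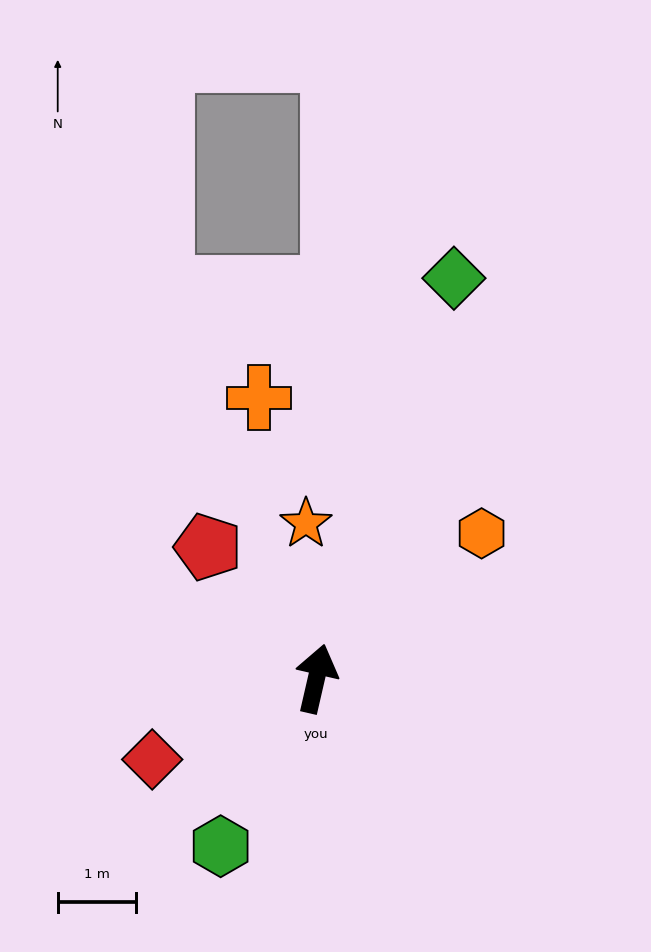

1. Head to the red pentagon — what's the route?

turn left 52°, forward 2.2 m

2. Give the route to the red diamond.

turn left 129°, forward 2.3 m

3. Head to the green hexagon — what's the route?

turn left 163°, forward 2.5 m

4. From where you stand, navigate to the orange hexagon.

turn right 36°, forward 2.8 m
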